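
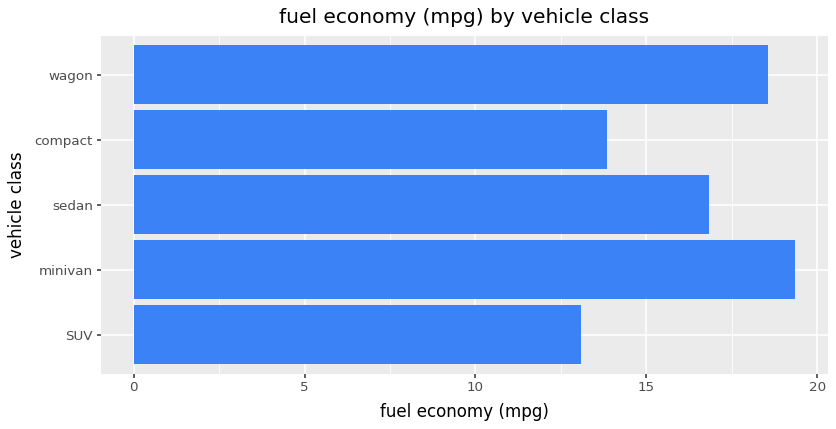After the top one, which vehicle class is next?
Top 3: minivan ≈ 20, wagon ≈ 18, sedan ≈ 16.

wagon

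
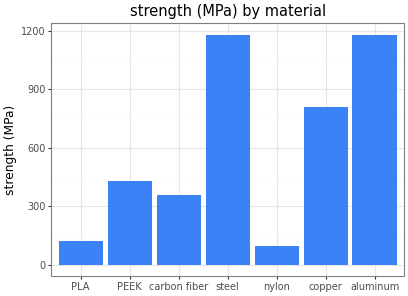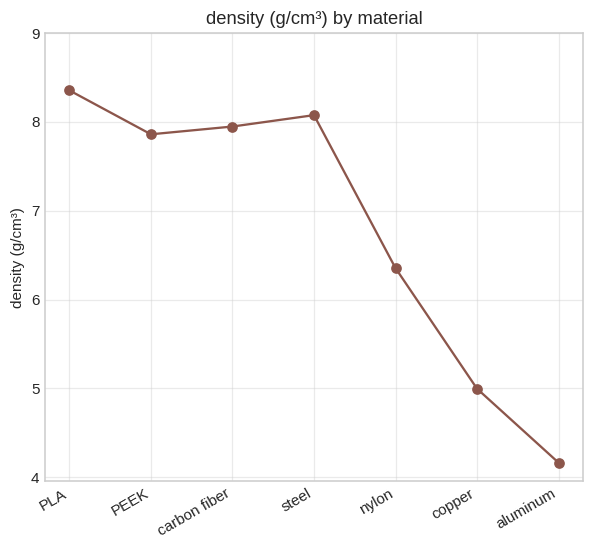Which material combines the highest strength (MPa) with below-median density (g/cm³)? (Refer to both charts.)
aluminum

Chart 2 median density (g/cm³) ≈ 8; below-median materials: nylon, copper, aluminum. Among those, aluminum has the highest strength (MPa) (≈ 1200).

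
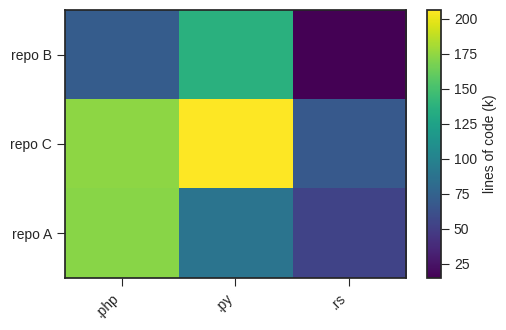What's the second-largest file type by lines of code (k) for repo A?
Top 3 for repo A: .php ≈ 180, .py ≈ 80, .rs ≈ 60.

.py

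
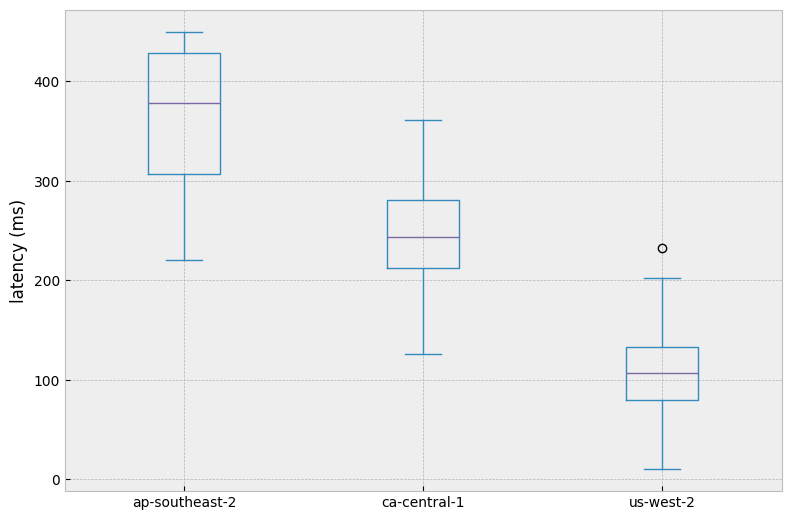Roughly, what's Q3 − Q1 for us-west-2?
Q3 ≈ 125, Q1 ≈ 75; IQR ≈ 50.

≈ 50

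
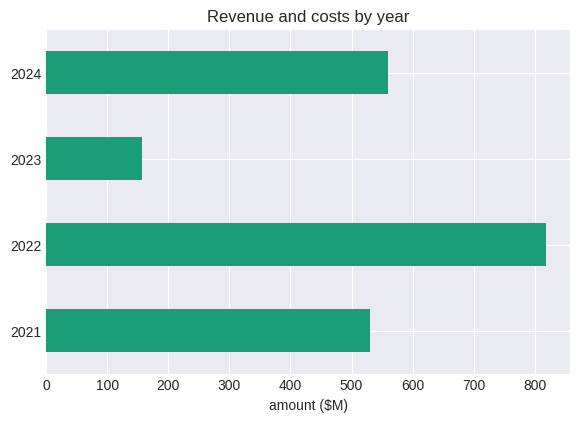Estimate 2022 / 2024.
≈ 1.33×

2022 ≈ 800, 2024 ≈ 600; 800/600 ≈ 1.33.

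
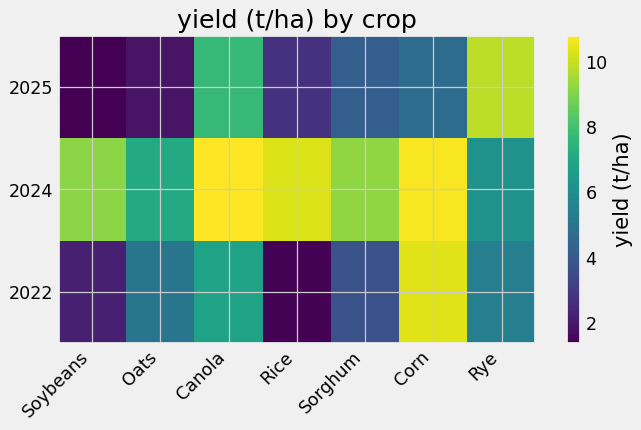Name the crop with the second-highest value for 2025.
Top 3 for 2025: Rye ≈ 10, Canola ≈ 8, Corn ≈ 5.

Canola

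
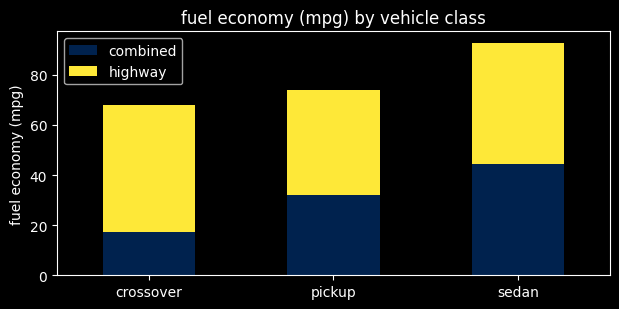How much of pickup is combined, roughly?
combined top ≈ 30, bottom ≈ 0; segment ≈ 30.

≈ 30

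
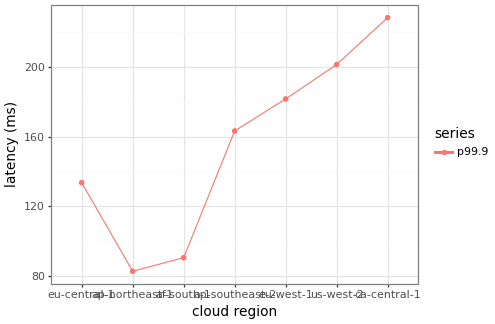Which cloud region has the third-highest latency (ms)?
eu-west-1

Top 4: ca-central-1 ≈ 220, us-west-2 ≈ 200, eu-west-1 ≈ 180, ap-southeast-2 ≈ 160.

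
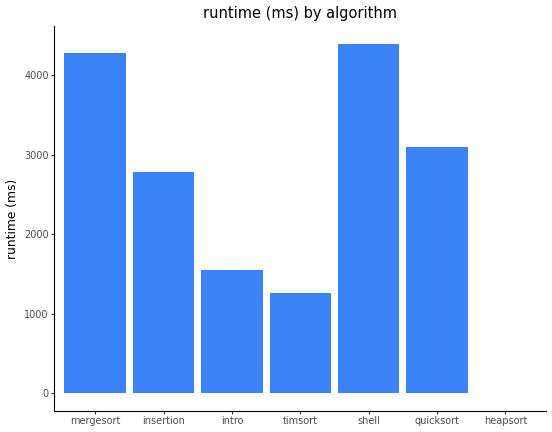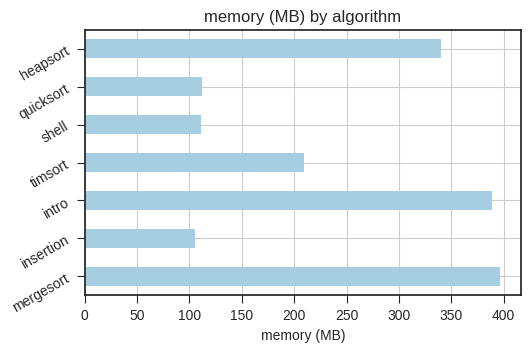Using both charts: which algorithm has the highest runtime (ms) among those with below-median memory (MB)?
shell

Chart 2 median memory (MB) ≈ 200; below-median algorithms: insertion, shell, quicksort. Among those, shell has the highest runtime (ms) (≈ 4500).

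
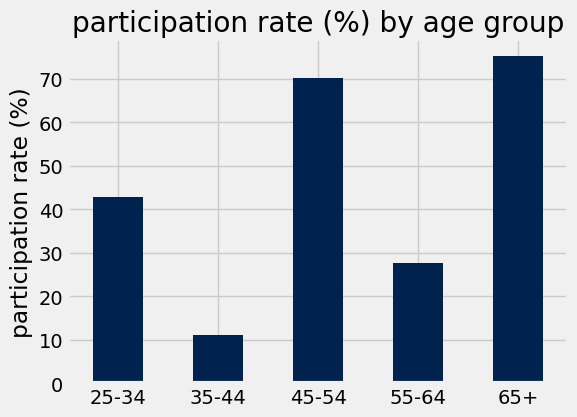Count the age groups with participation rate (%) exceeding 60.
Above 60: 45-54, 65+.

2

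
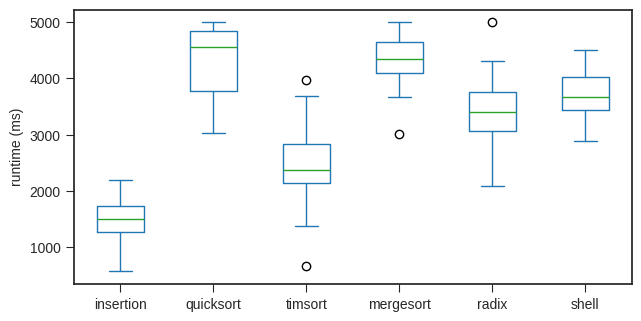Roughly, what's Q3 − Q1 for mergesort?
≈ 500

Q3 ≈ 4500, Q1 ≈ 4000; IQR ≈ 500.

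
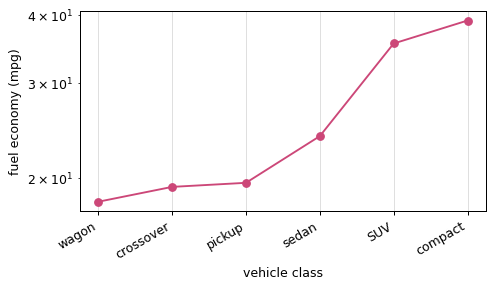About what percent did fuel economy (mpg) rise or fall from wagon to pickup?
wagon ≈ 18, pickup ≈ 20; (20 − 18) / 18 ≈ +11.1%.

≈ +11.1%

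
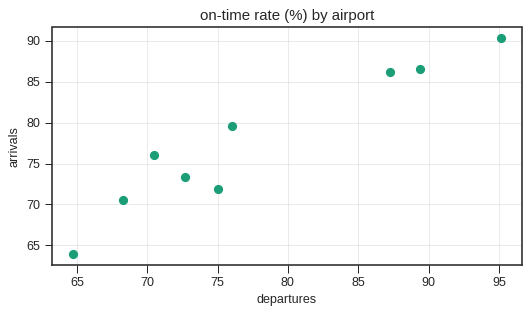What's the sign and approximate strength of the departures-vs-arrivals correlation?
Points are positively correlated; strong (|r| ≈ 1.0).

positive, strong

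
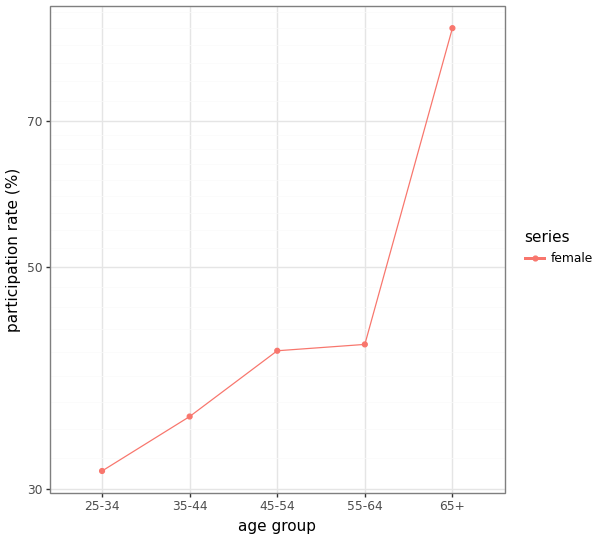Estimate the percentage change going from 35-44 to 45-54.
≈ +14.3%

35-44 ≈ 35, 45-54 ≈ 40; (40 − 35) / 35 ≈ +14.3%.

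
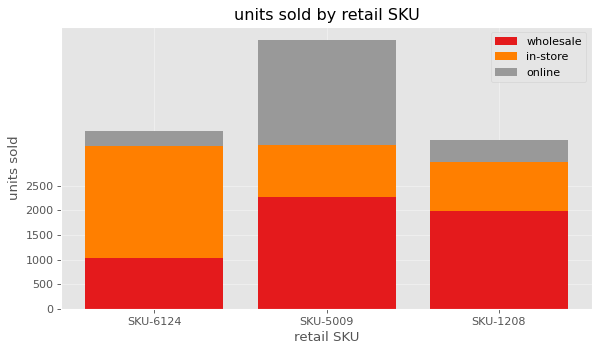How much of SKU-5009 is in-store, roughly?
≈ 1000

in-store top ≈ 3500, bottom ≈ 2500; segment ≈ 1000.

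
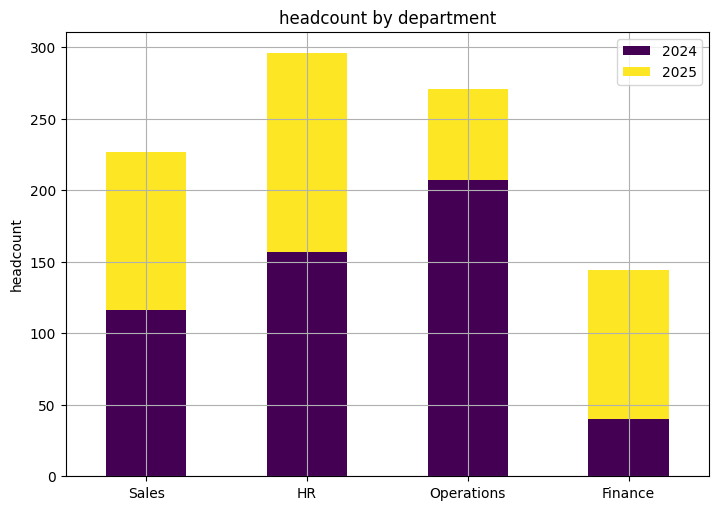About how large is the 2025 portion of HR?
≈ 150

2025 top ≈ 300, bottom ≈ 150; segment ≈ 150.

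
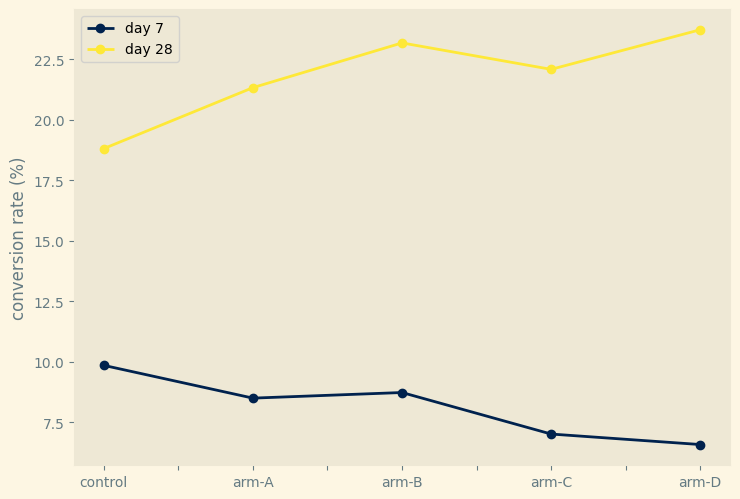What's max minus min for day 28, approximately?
Max arm-D ≈ 24, min control ≈ 18; range ≈ 6.

≈ 6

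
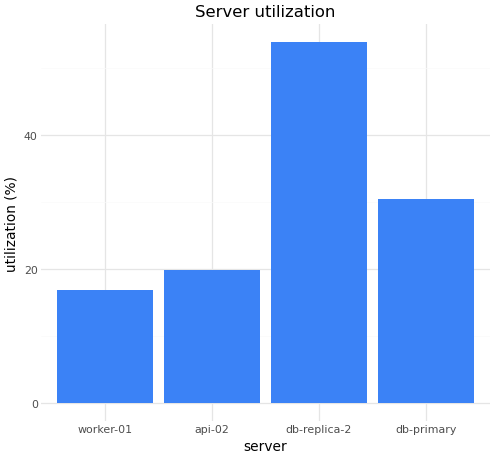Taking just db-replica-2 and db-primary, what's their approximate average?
≈ 42

(55 + 30) / 2 ≈ 42.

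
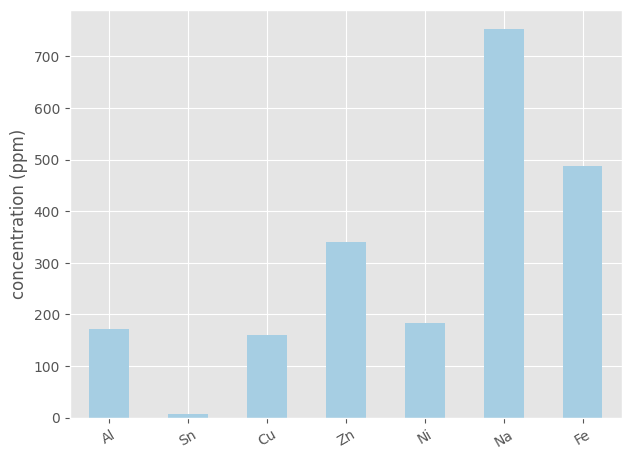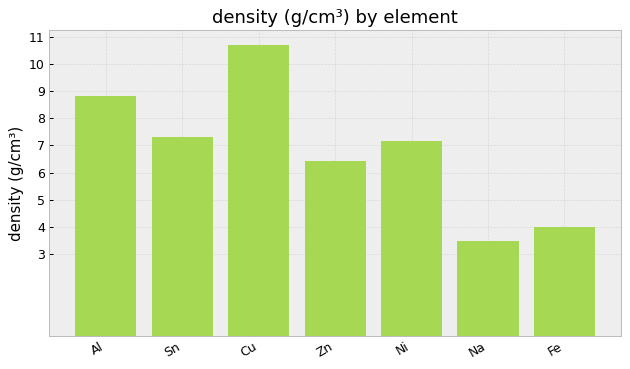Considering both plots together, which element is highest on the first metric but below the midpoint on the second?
Na

Chart 2 median density (g/cm³) ≈ 7; below-median elements: Zn, Na, Fe. Among those, Na has the highest concentration (ppm) (≈ 800).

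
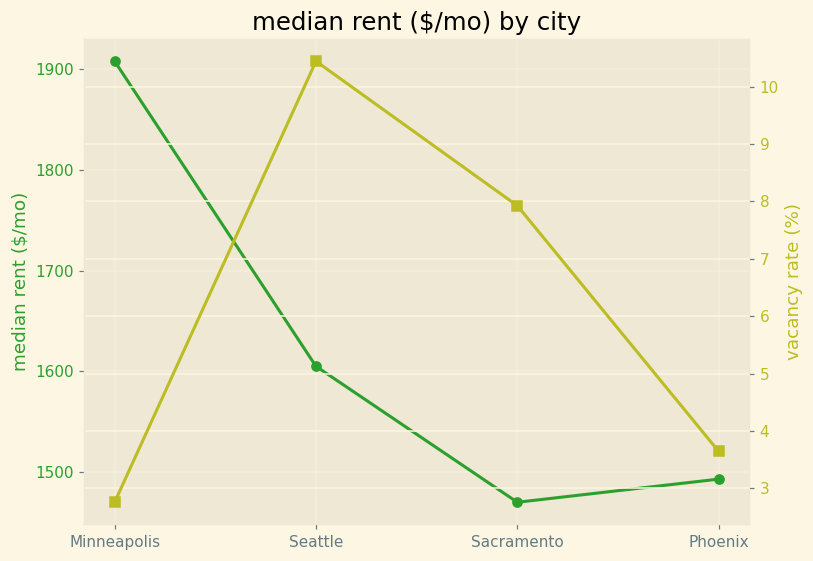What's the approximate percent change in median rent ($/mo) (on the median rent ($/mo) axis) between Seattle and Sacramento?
≈ -9.4%

Seattle ≈ 1600, Sacramento ≈ 1450; (1450 − 1600) / 1600 ≈ -9.4%.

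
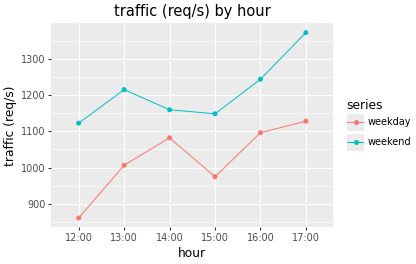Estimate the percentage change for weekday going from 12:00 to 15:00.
12:00 ≈ 850, 15:00 ≈ 950; (950 − 850) / 850 ≈ +11.8%.

≈ +11.8%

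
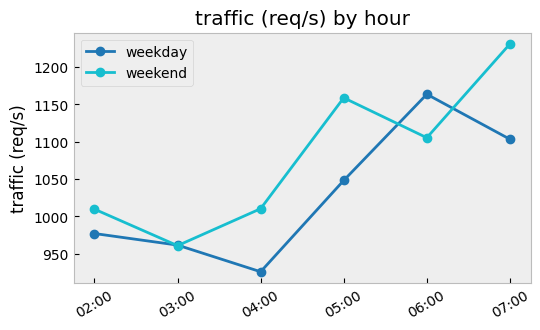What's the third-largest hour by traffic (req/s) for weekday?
05:00

Top 4 for weekday: 06:00 ≈ 1150, 07:00 ≈ 1100, 05:00 ≈ 1050, 02:00 ≈ 1000.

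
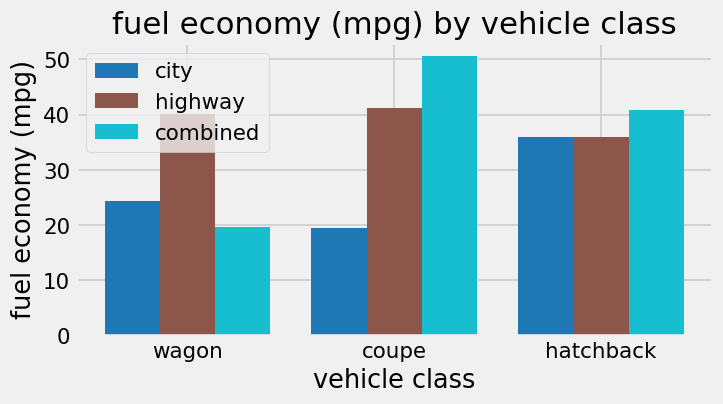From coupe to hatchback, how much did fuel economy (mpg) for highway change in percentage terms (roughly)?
coupe ≈ 40, hatchback ≈ 35; (35 − 40) / 40 ≈ -12.5%.

≈ -12.5%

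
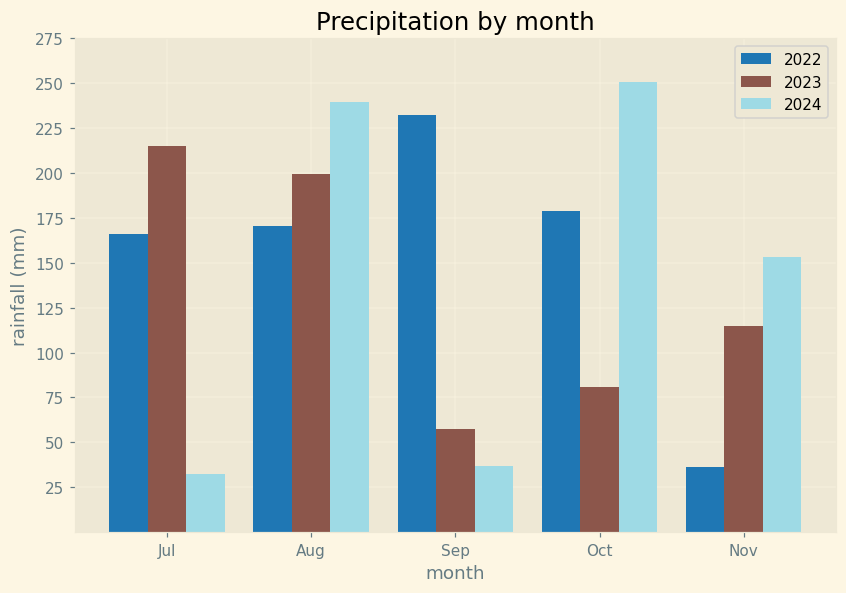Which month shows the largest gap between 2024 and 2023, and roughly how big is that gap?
Jul, ≈ 200 mm

Jul: 2024 ≈ 25, 2023 ≈ 225 → gap ≈ 200. Next-largest (Oct) is only ≈ 175.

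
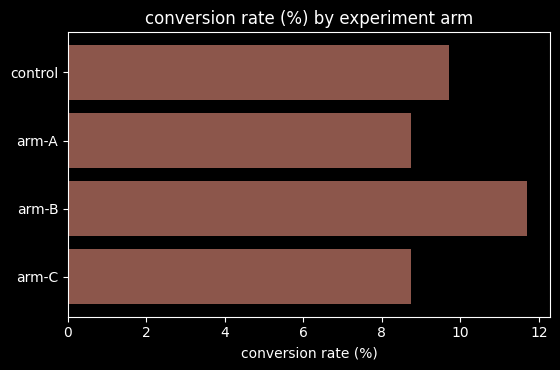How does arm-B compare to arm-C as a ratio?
arm-B ≈ 12, arm-C ≈ 9; 12/9 ≈ 1.33.

≈ 1.33×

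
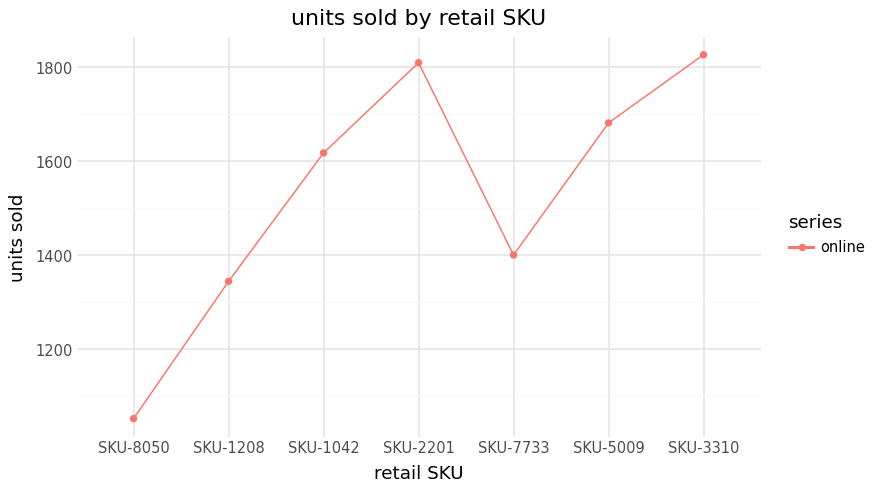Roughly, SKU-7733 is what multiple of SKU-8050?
≈ 1.27×

SKU-7733 ≈ 1400, SKU-8050 ≈ 1100; 1400/1100 ≈ 1.27.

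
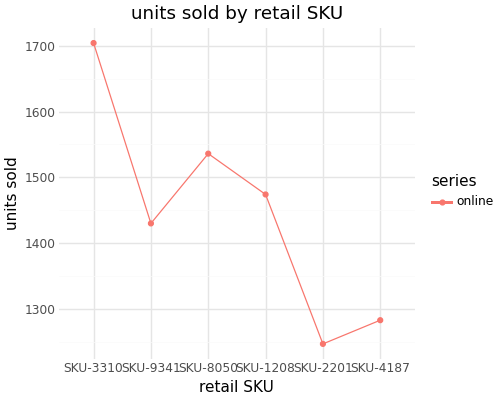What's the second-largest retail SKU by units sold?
Top 3: SKU-3310 ≈ 1700, SKU-8050 ≈ 1550, SKU-1208 ≈ 1450.

SKU-8050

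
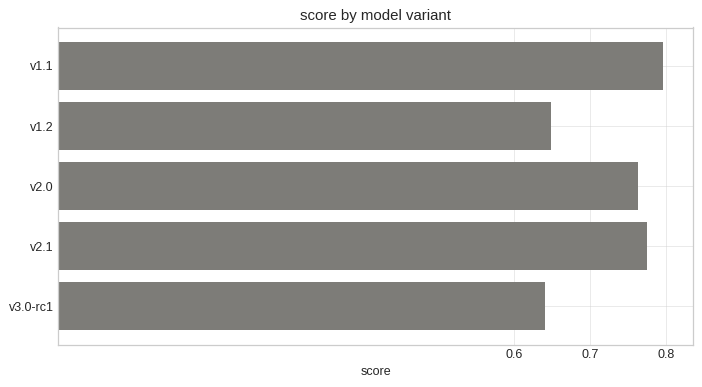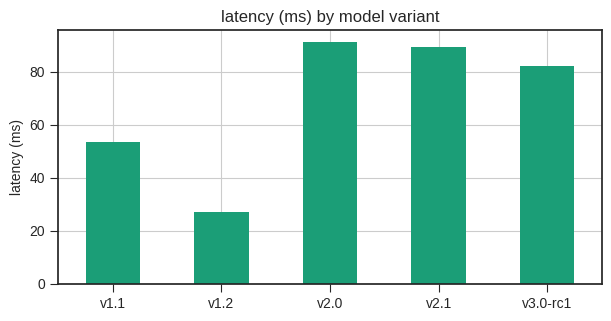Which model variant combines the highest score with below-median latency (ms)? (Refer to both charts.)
Chart 2 median latency (ms) ≈ 80; below-median model variants: v1.1, v1.2. Among those, v1.1 has the highest score (≈ 0.8).

v1.1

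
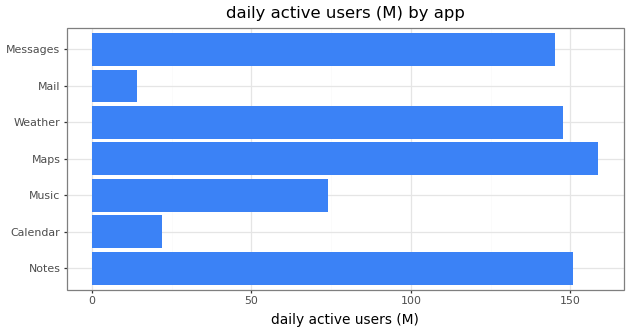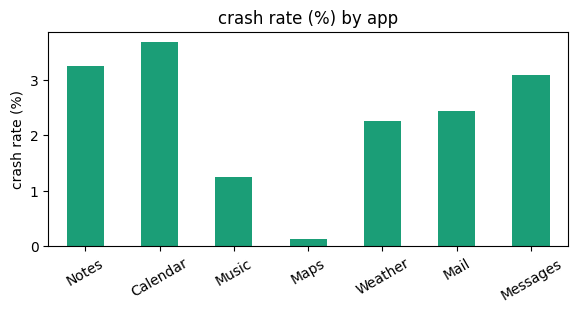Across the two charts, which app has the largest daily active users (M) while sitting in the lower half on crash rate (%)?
Maps

Chart 2 median crash rate (%) ≈ 2.5; below-median apps: Music, Maps, Weather. Among those, Maps has the highest daily active users (M) (≈ 160).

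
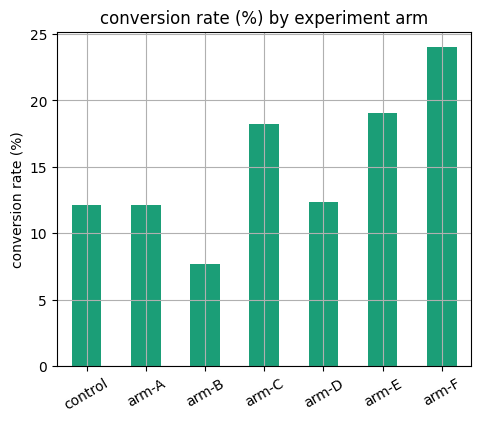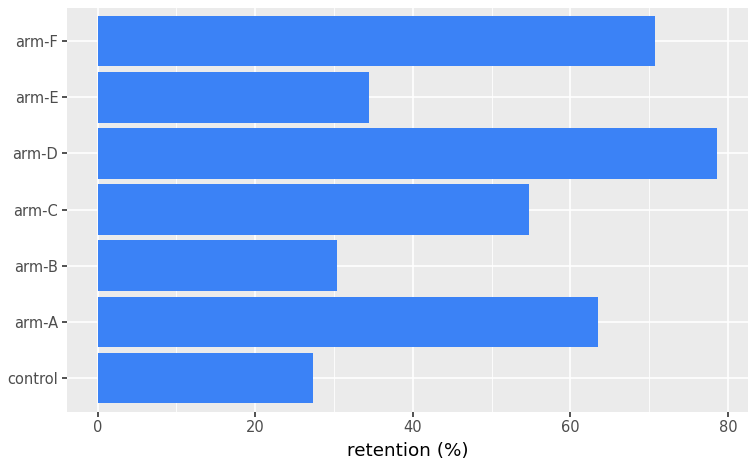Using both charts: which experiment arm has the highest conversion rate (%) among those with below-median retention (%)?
Chart 2 median retention (%) ≈ 50; below-median experiment arms: control, arm-B, arm-E. Among those, arm-E has the highest conversion rate (%) (≈ 20).

arm-E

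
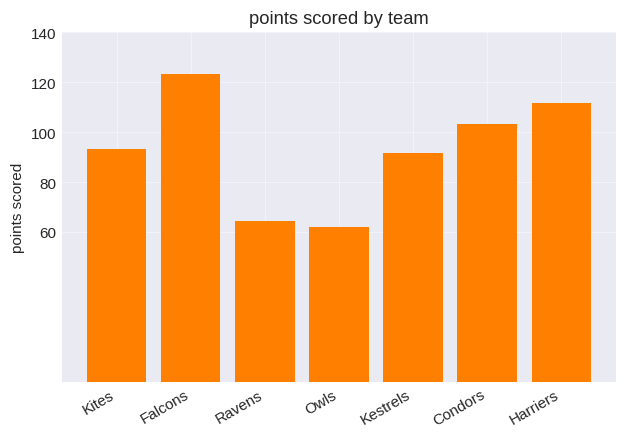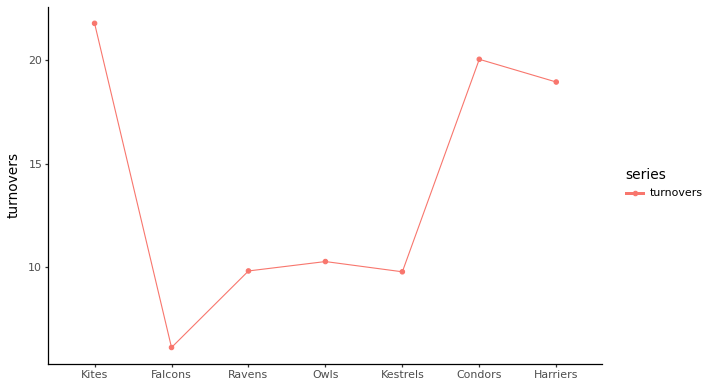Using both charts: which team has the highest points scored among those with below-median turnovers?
Falcons

Chart 2 median turnovers ≈ 10; below-median teams: Falcons, Ravens, Kestrels. Among those, Falcons has the highest points scored (≈ 120).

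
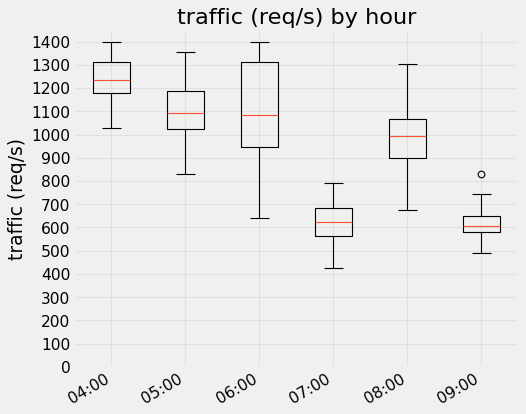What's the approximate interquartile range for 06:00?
Q3 ≈ 1300, Q1 ≈ 900; IQR ≈ 400.

≈ 400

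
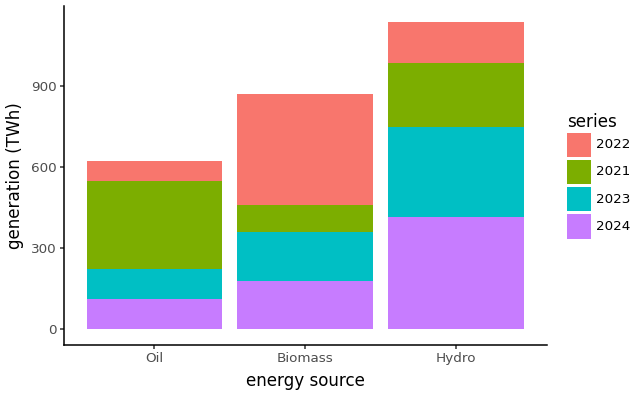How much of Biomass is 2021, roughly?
2021 top ≈ 500, bottom ≈ 400; segment ≈ 100.

≈ 100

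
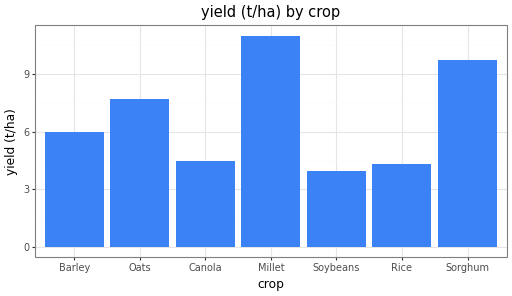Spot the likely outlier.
Millet ≈ 11; the rest sit between ≈ 4 and ≈ 10.

Millet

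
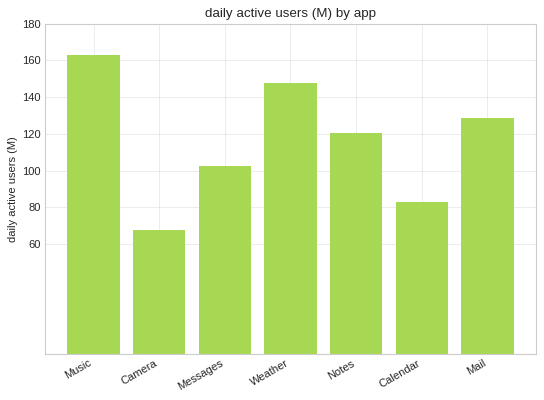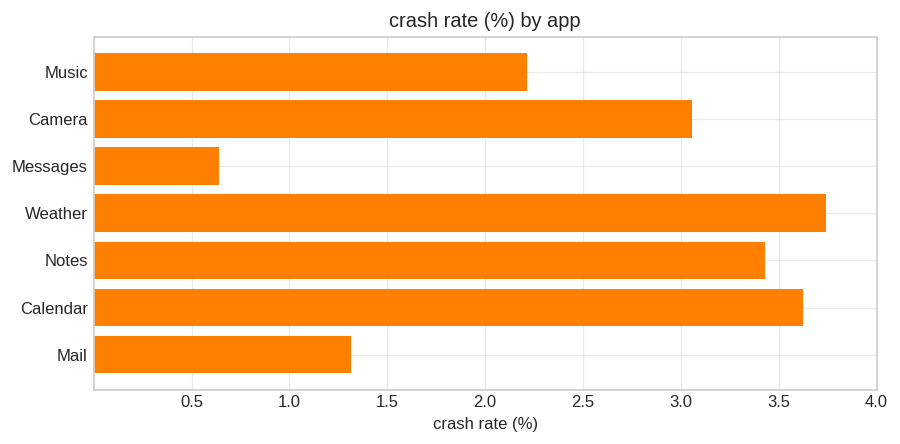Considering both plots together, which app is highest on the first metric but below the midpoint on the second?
Chart 2 median crash rate (%) ≈ 3; below-median apps: Music, Messages, Mail. Among those, Music has the highest daily active users (M) (≈ 160).

Music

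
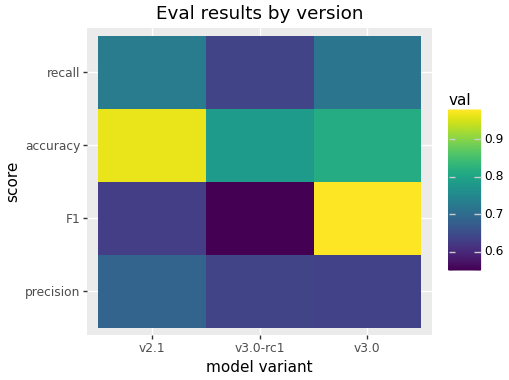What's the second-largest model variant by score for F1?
Top 3 for F1: v3.0 ≈ 1.00, v2.1 ≈ 0.65, v3.0-rc1 ≈ 0.55.

v2.1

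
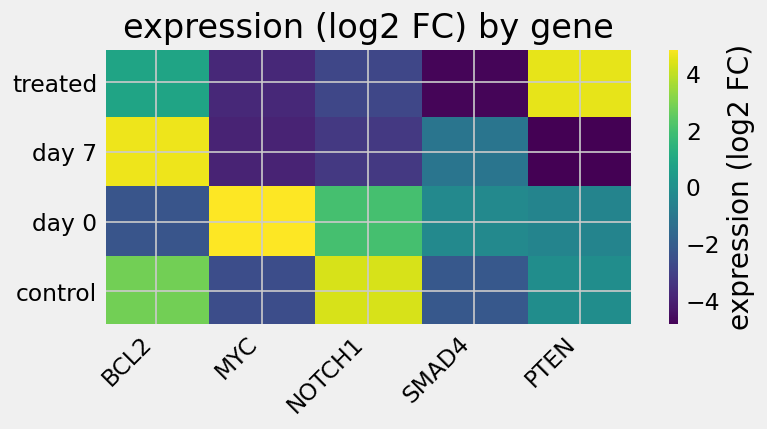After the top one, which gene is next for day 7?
Top 3 for day 7: BCL2 ≈ 5, SMAD4 ≈ -1, NOTCH1 ≈ -3.

SMAD4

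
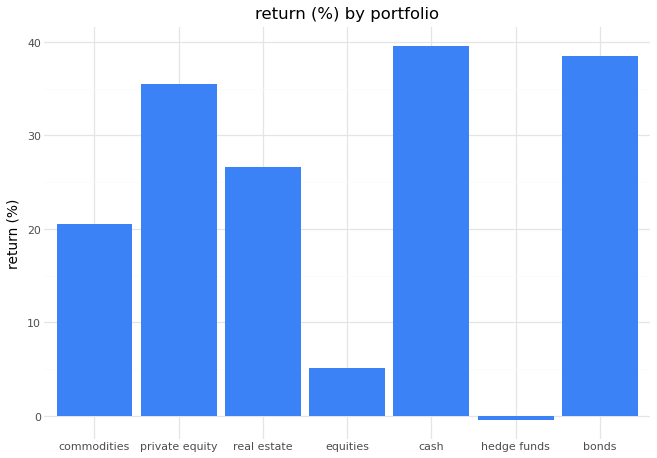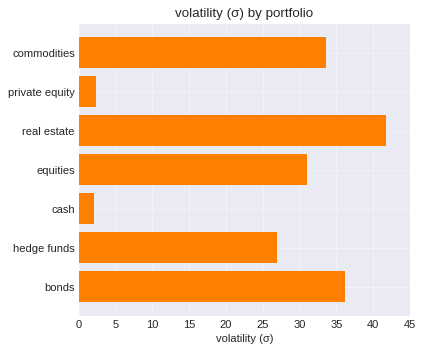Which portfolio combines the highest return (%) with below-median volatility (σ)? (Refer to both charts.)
cash

Chart 2 median volatility (σ) ≈ 30; below-median portfolios: private equity, cash, hedge funds. Among those, cash has the highest return (%) (≈ 40).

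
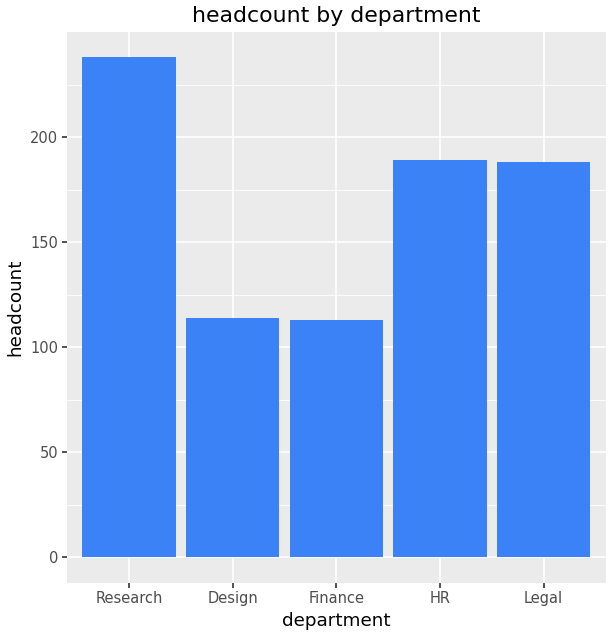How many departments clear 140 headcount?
3

Above 140: Research, HR, Legal.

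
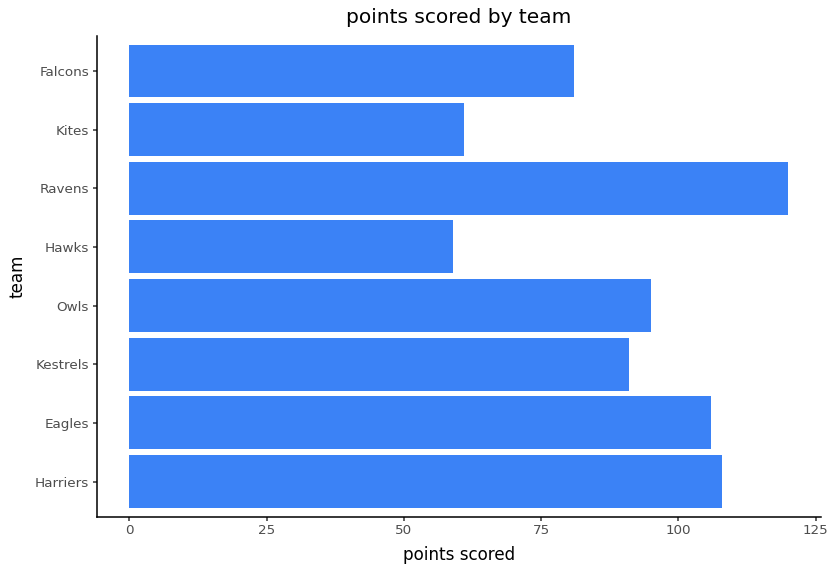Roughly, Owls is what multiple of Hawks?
≈ 1.67×

Owls ≈ 100, Hawks ≈ 60; 100/60 ≈ 1.67.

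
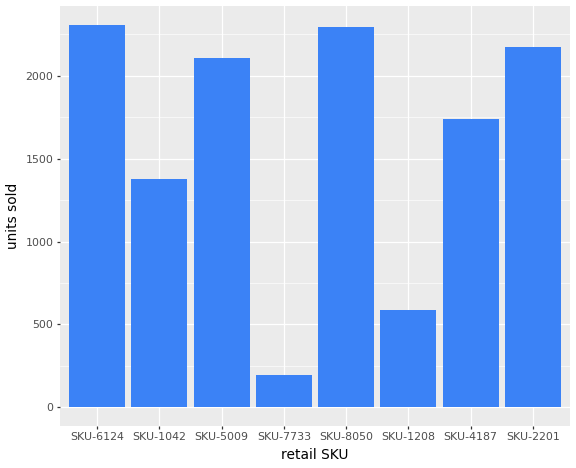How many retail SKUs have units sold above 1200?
6

Above 1200: SKU-6124, SKU-1042, SKU-5009, SKU-8050, SKU-4187, SKU-2201.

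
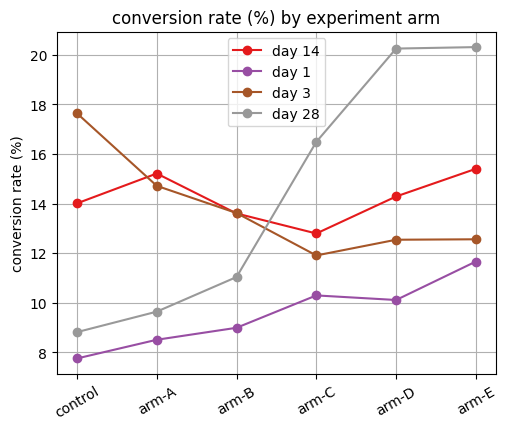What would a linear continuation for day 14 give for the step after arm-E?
≈ 18

Last three: 12, 14, 16 → slope ≈ 2/step → next ≈ 18.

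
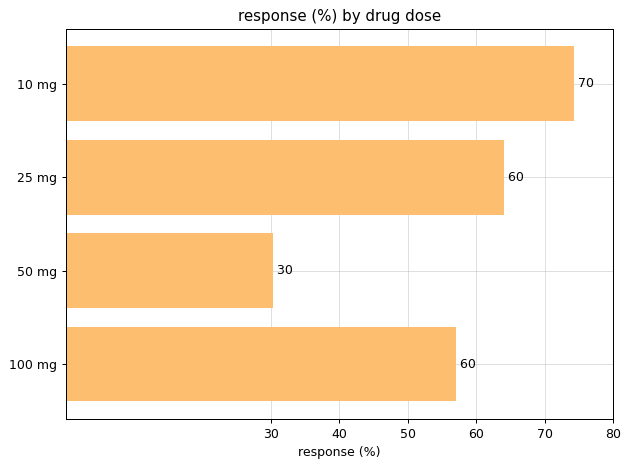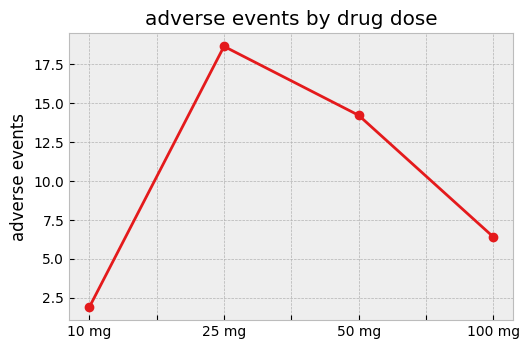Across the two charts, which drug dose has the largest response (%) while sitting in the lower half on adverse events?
10 mg

Chart 2 median adverse events ≈ 10; below-median drug doses: 10 mg, 100 mg. Among those, 10 mg has the highest response (%) (≈ 70).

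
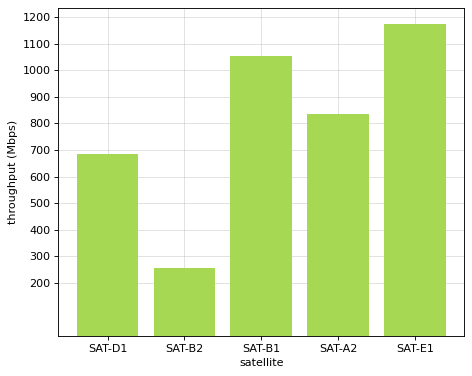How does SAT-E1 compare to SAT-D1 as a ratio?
≈ 1.71×

SAT-E1 ≈ 1200, SAT-D1 ≈ 700; 1200/700 ≈ 1.71.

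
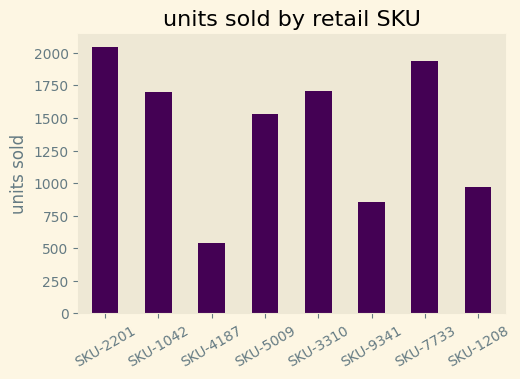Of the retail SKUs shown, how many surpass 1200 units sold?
Above 1200: SKU-2201, SKU-1042, SKU-5009, SKU-3310, SKU-7733.

5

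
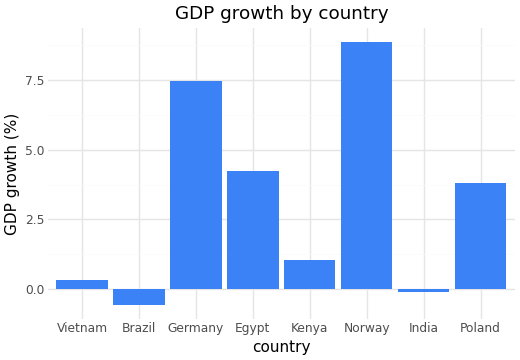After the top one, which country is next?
Top 3: Norway ≈ 9, Germany ≈ 7, Egypt ≈ 4.

Germany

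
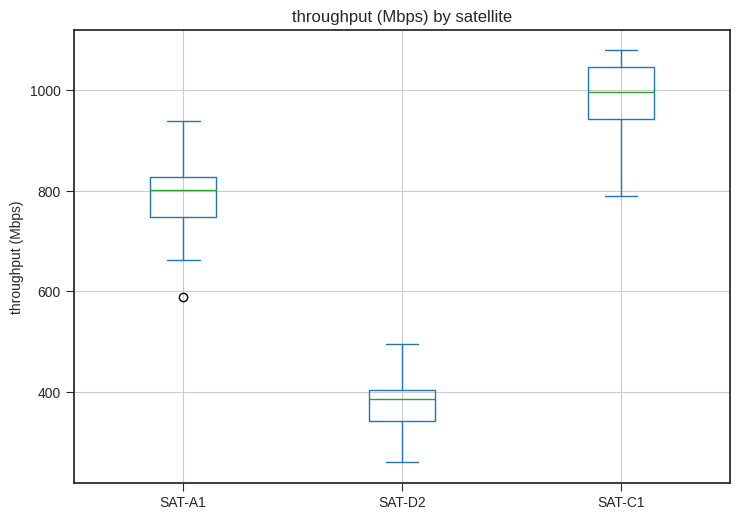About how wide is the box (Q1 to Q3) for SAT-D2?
Q3 ≈ 400, Q1 ≈ 350; IQR ≈ 50.

≈ 50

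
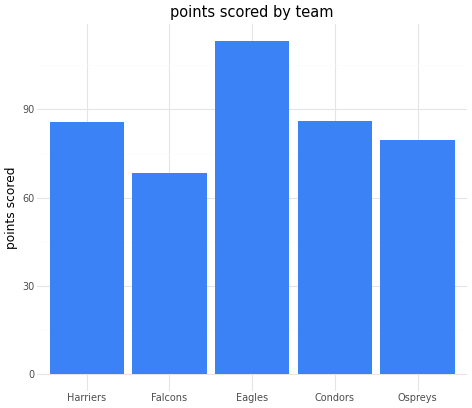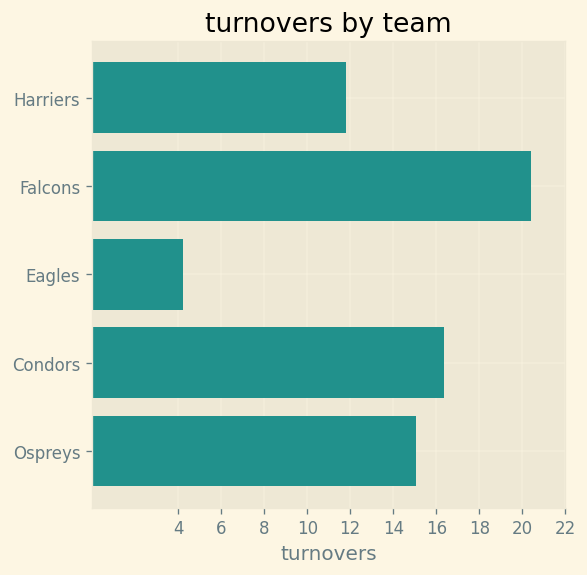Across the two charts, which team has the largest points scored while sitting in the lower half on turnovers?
Chart 2 median turnovers ≈ 16; below-median teams: Harriers, Eagles. Among those, Eagles has the highest points scored (≈ 120).

Eagles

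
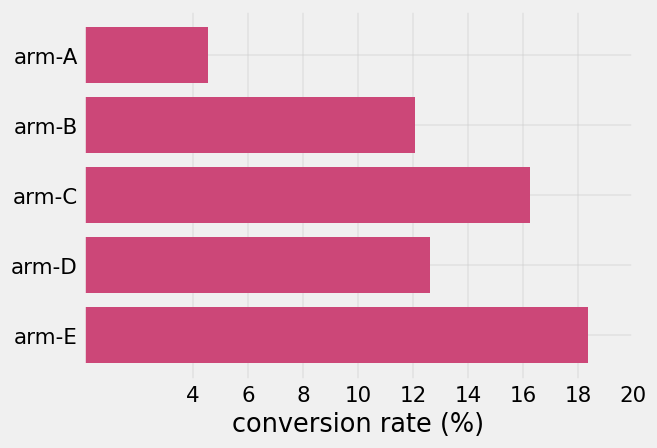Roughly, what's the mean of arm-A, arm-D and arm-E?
≈ 11

(4 + 12 + 18) / 3 ≈ 11.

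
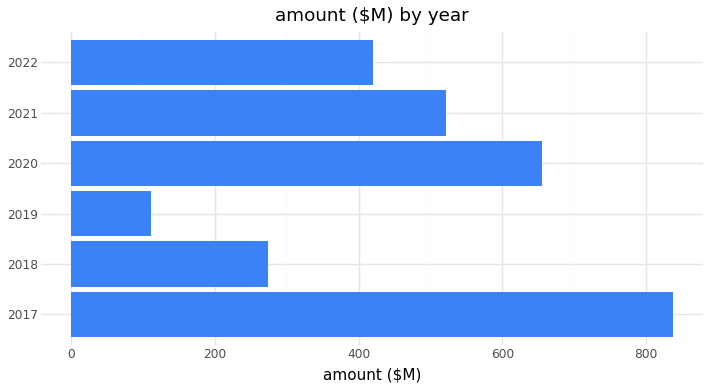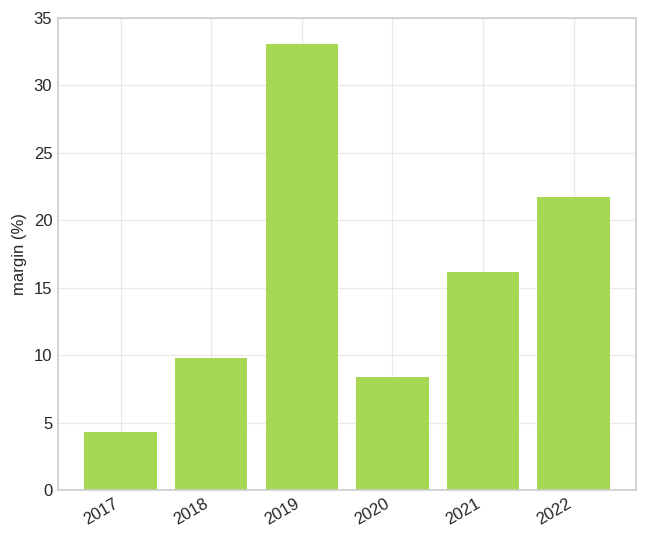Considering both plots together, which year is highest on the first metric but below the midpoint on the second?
Chart 2 median margin (%) ≈ 15; below-median years: 2017, 2018, 2020. Among those, 2017 has the highest amount ($M) (≈ 800).

2017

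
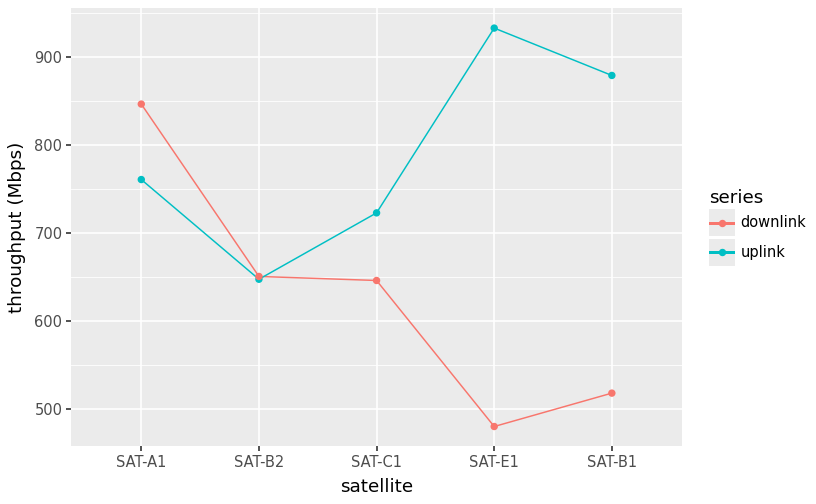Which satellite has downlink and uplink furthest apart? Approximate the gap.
SAT-E1: downlink ≈ 500, uplink ≈ 950 → gap ≈ 450. Next-largest (SAT-B1) is only ≈ 400.

SAT-E1, ≈ 450 Mbps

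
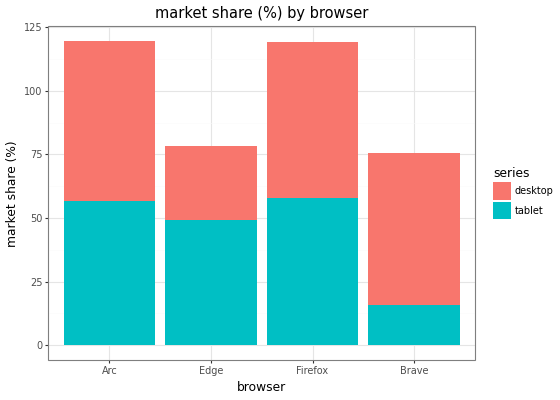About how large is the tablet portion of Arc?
tablet top ≈ 60, bottom ≈ 0; segment ≈ 60.

≈ 60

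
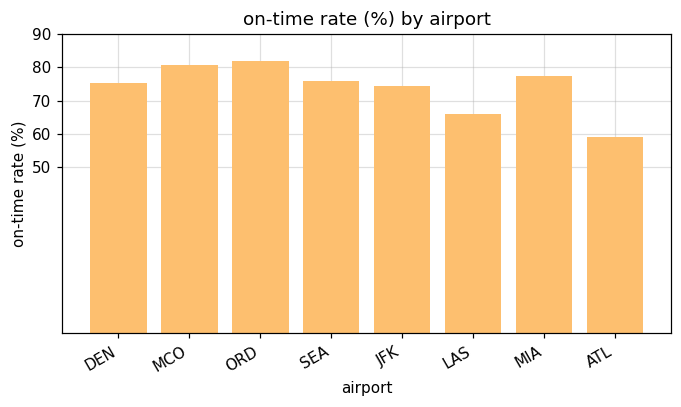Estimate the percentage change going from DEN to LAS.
DEN ≈ 80, LAS ≈ 70; (70 − 80) / 80 ≈ -12.5%.

≈ -12.5%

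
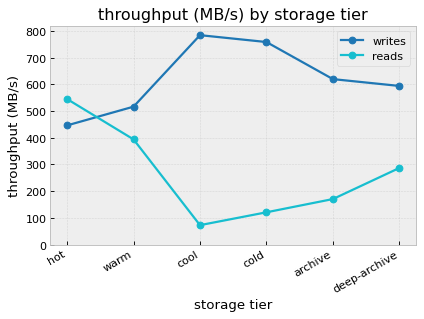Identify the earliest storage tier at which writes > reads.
warm

hot: writes ≈ 400 vs reads ≈ 500 (not yet); warm: writes ≈ 500 vs reads ≈ 400 (first crossover).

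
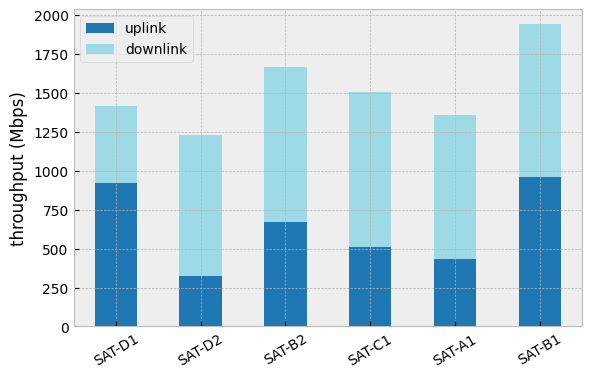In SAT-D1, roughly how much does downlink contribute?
downlink top ≈ 1400, bottom ≈ 1000; segment ≈ 400.

≈ 400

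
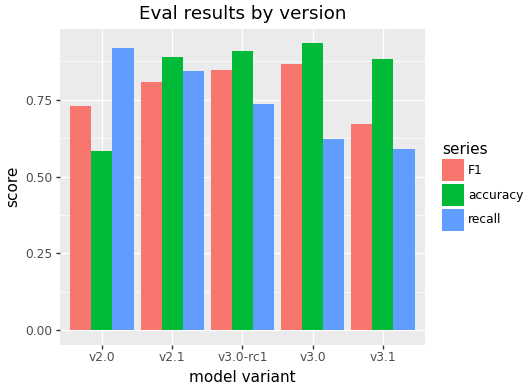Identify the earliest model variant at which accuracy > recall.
v2.1

v2.0: accuracy ≈ 0.6 vs recall ≈ 0.9 (not yet); v2.1: accuracy ≈ 0.9 vs recall ≈ 0.8 (first crossover).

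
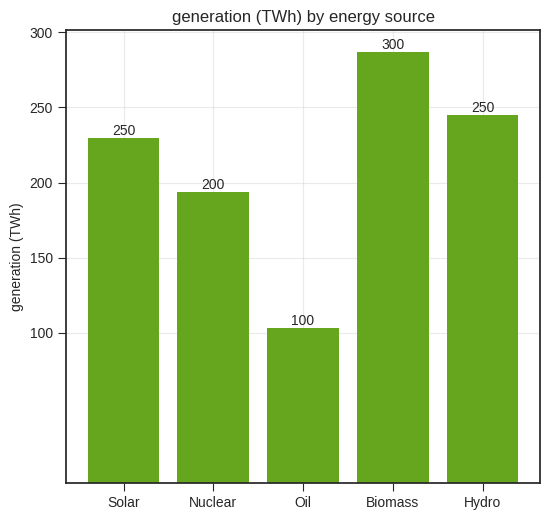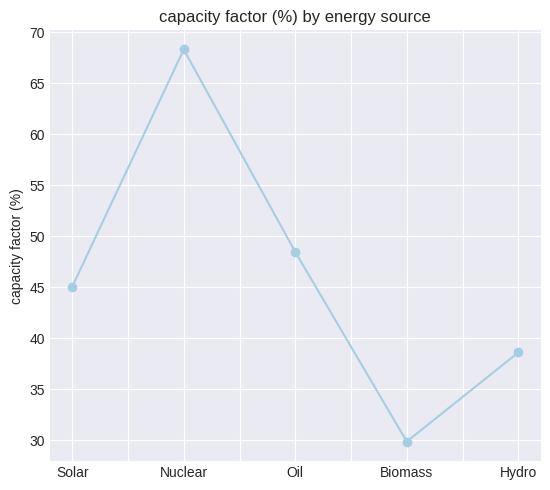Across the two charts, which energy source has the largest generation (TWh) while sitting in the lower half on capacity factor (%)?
Biomass

Chart 2 median capacity factor (%) ≈ 50; below-median energy sources: Biomass, Hydro. Among those, Biomass has the highest generation (TWh) (≈ 300).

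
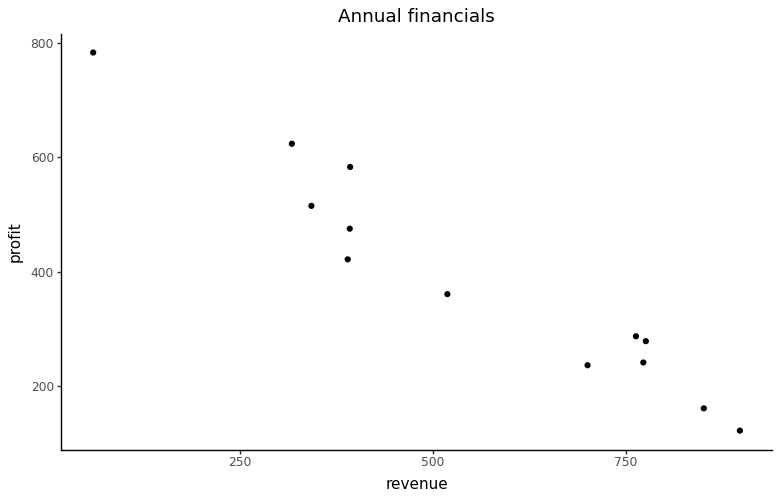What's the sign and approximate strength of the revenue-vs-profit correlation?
negative, strong

Points are negatively correlated; strong (|r| ≈ 1.0).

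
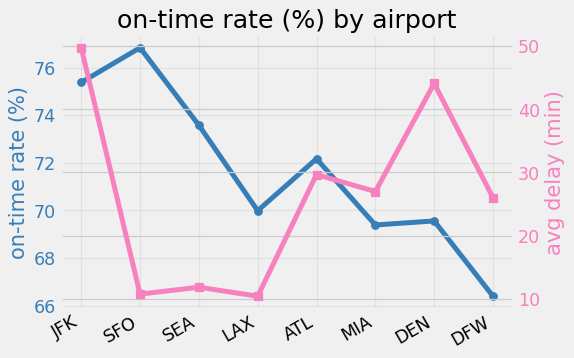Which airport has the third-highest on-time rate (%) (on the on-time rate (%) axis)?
Top 4 (on the on-time rate (%) axis): SFO ≈ 77, JFK ≈ 75, SEA ≈ 74, ATL ≈ 72.

SEA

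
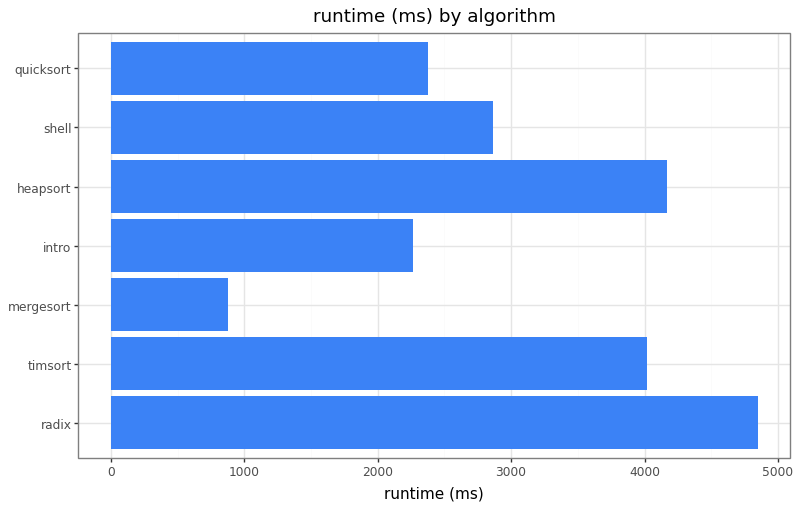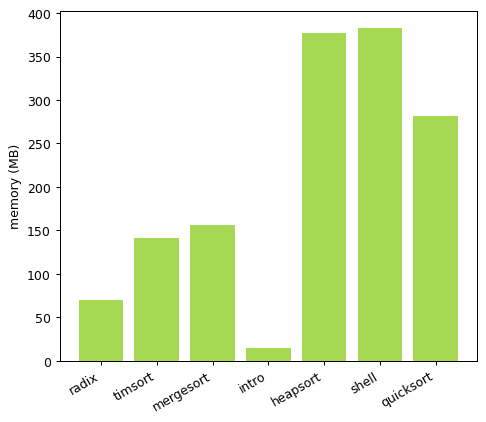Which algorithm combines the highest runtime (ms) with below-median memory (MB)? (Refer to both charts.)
Chart 2 median memory (MB) ≈ 150; below-median algorithms: radix, timsort, intro. Among those, radix has the highest runtime (ms) (≈ 5000).

radix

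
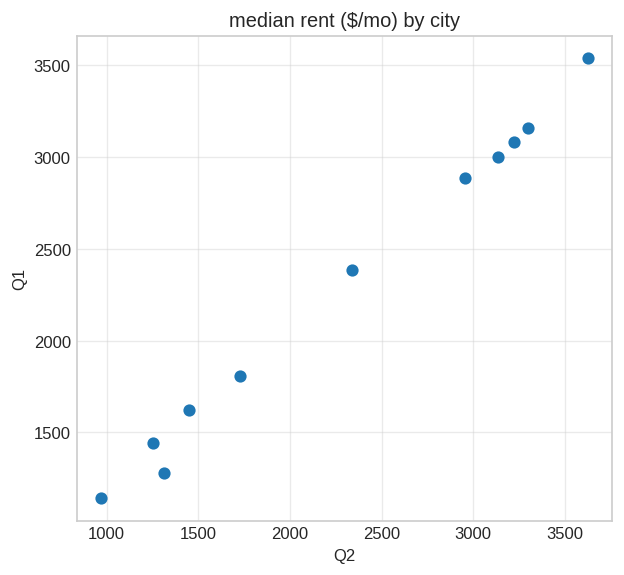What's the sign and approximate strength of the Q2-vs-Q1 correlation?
Points are positively correlated; strong (|r| ≈ 1.0).

positive, strong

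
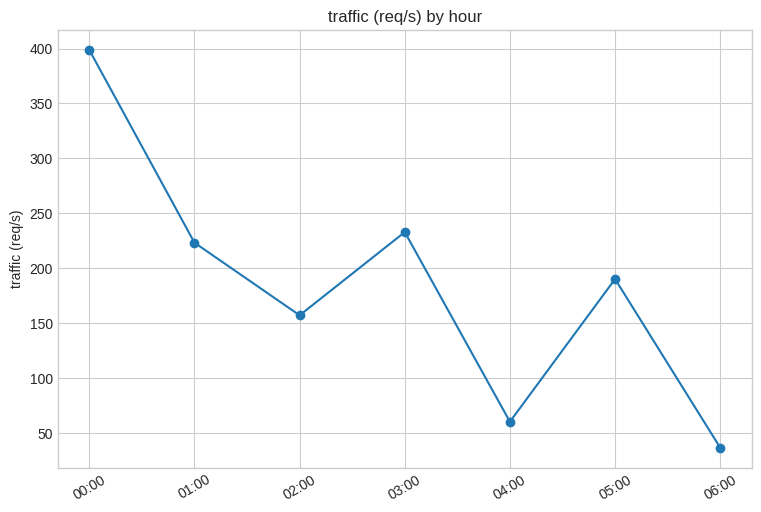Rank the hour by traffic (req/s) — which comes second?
03:00

Top 3: 00:00 ≈ 400, 03:00 ≈ 250, 01:00 ≈ 200.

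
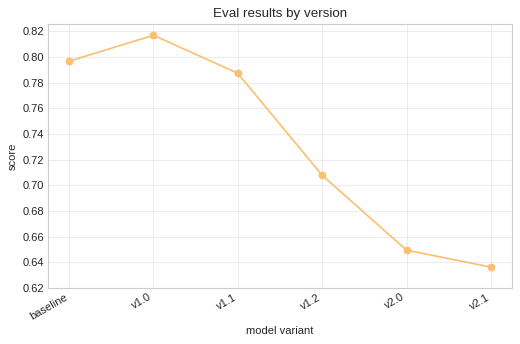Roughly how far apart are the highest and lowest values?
≈ 0.18

Max v1.0 ≈ 0.82, min v2.1 ≈ 0.64; range ≈ 0.18.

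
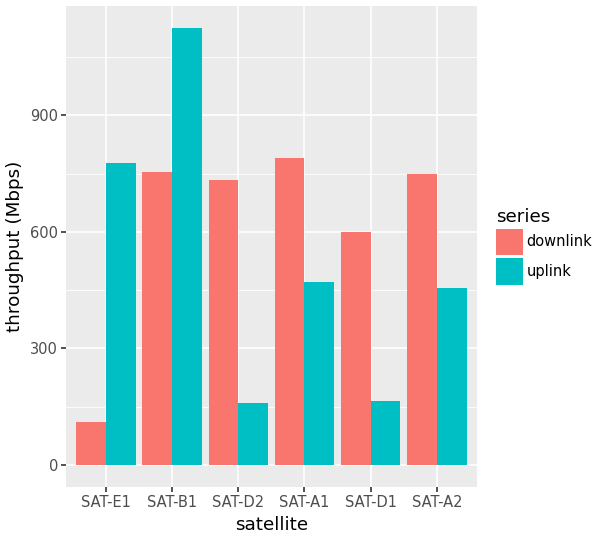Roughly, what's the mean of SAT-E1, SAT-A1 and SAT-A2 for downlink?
(100 + 800 + 700) / 3 ≈ 533.

≈ 533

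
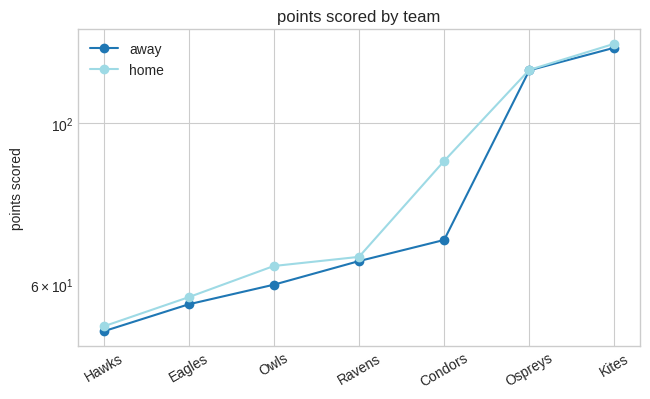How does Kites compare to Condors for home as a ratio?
≈ 1.44×

Kites ≈ 130, Condors ≈ 90; 130/90 ≈ 1.44.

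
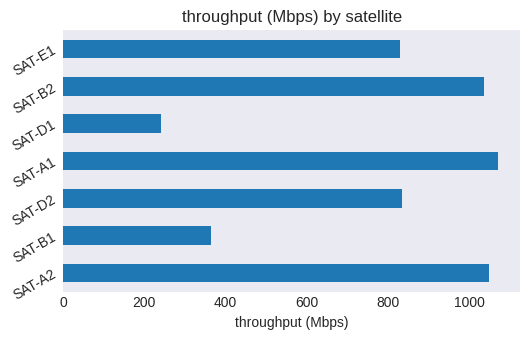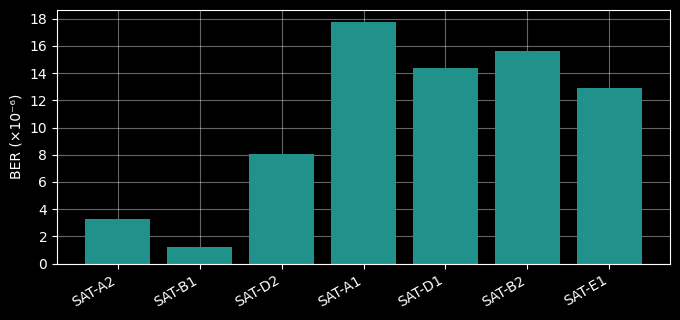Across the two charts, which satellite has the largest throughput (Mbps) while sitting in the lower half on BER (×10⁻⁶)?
SAT-A2

Chart 2 median BER (×10⁻⁶) ≈ 12; below-median satellites: SAT-A2, SAT-B1, SAT-D2. Among those, SAT-A2 has the highest throughput (Mbps) (≈ 1000).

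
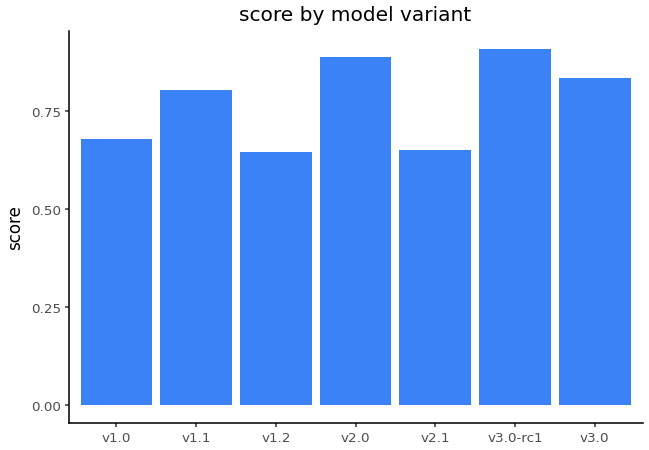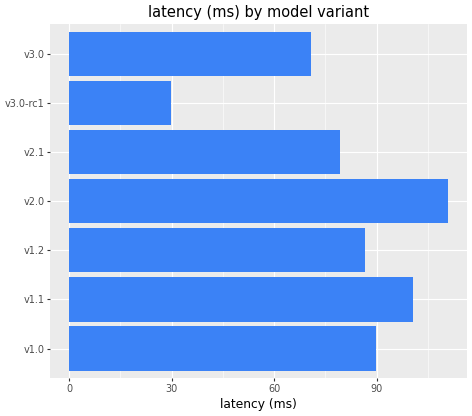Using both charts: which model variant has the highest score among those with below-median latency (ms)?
v3.0-rc1

Chart 2 median latency (ms) ≈ 80; below-median model variants: v2.1, v3.0-rc1, v3.0. Among those, v3.0-rc1 has the highest score (≈ 0.9).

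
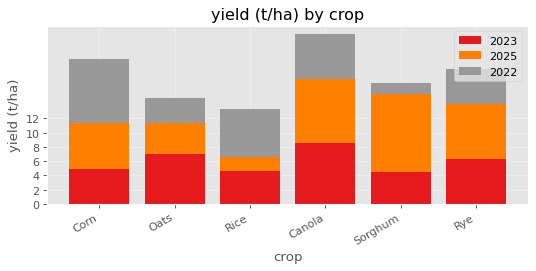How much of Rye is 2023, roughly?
≈ 6

2023 top ≈ 6, bottom ≈ 0; segment ≈ 6.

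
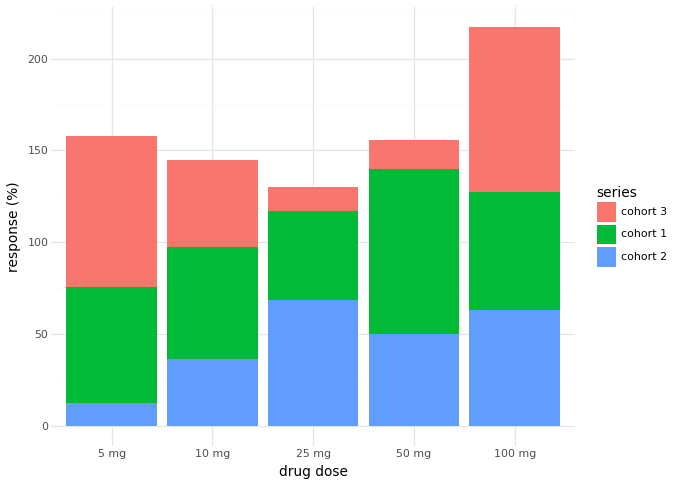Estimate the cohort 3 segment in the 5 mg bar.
≈ 80

cohort 3 top ≈ 160, bottom ≈ 80; segment ≈ 80.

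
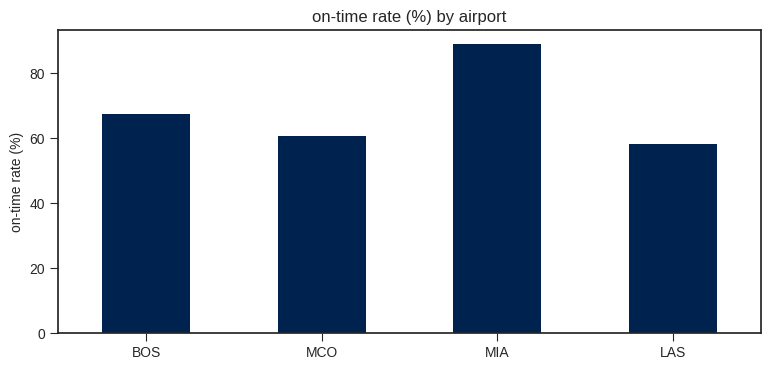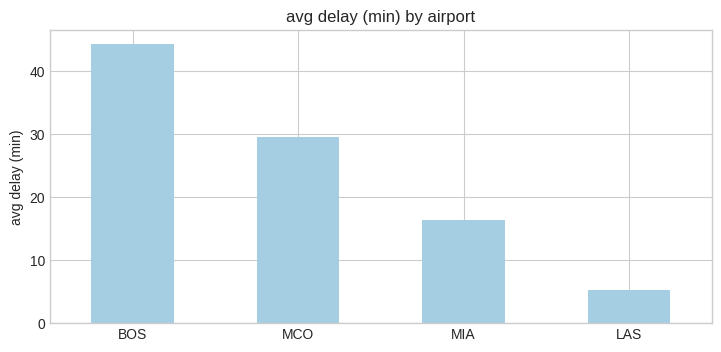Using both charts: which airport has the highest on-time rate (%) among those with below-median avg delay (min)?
Chart 2 median avg delay (min) ≈ 25; below-median airports: MIA, LAS. Among those, MIA has the highest on-time rate (%) (≈ 90).

MIA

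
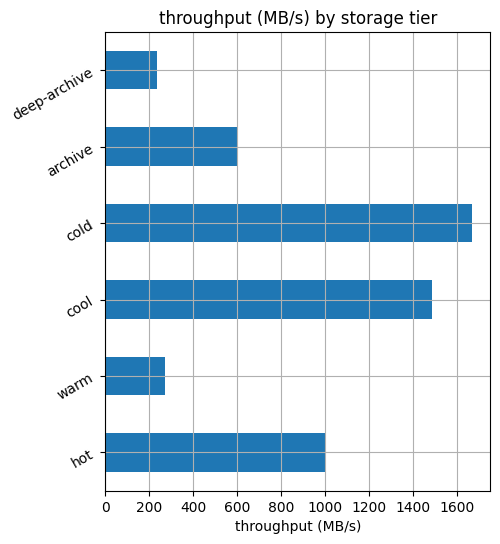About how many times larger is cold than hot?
≈ 1.6×

cold ≈ 1600, hot ≈ 1000; 1600/1000 ≈ 1.6.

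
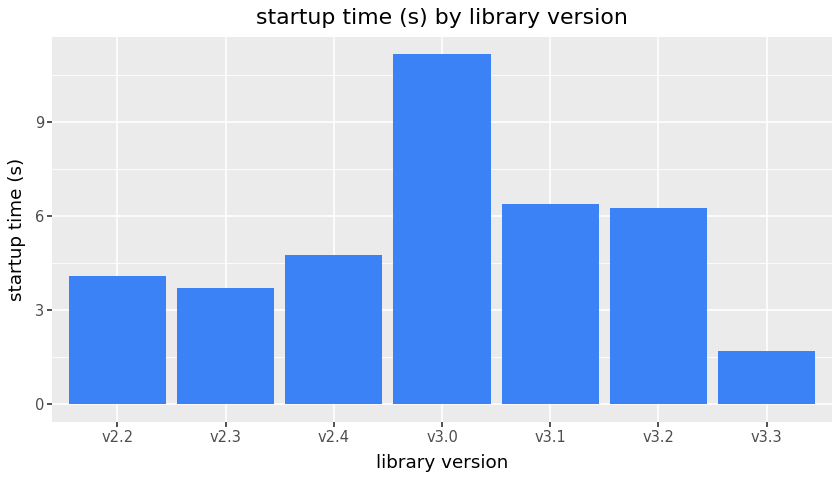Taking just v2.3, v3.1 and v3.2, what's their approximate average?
(4 + 6 + 6) / 3 ≈ 5.

≈ 5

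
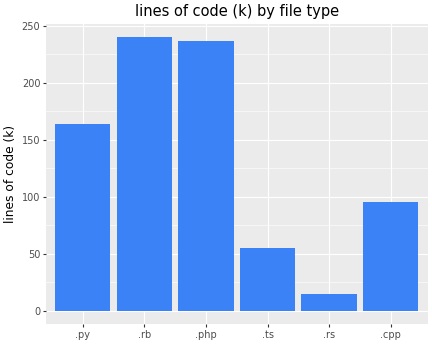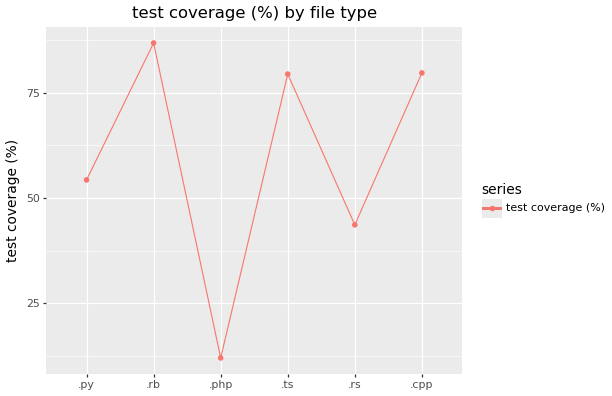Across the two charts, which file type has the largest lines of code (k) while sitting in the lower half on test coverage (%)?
.php

Chart 2 median test coverage (%) ≈ 70; below-median file types: .py, .php, .rs. Among those, .php has the highest lines of code (k) (≈ 225).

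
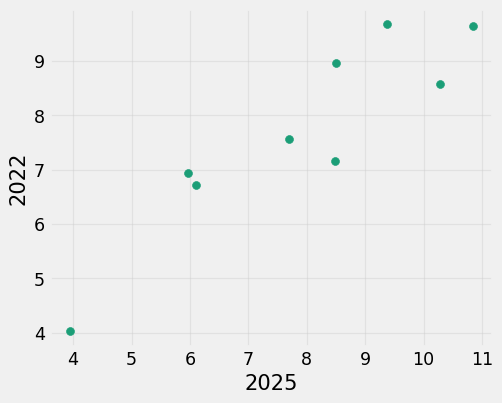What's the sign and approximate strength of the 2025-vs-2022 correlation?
Points are positively correlated; strong (|r| ≈ 0.9).

positive, strong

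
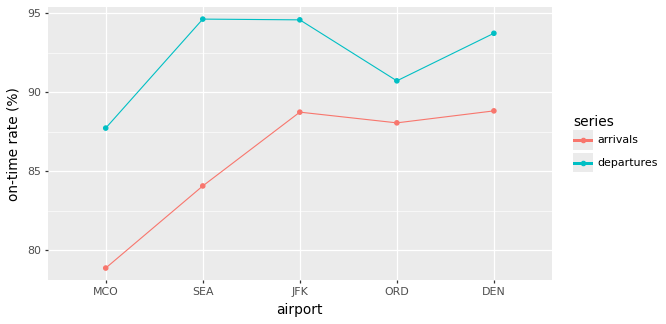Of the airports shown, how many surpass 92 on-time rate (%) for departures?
Above 92: SEA, JFK, DEN.

3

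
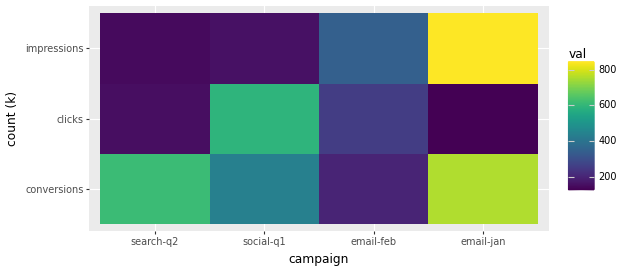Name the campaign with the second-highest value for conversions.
Top 3 for conversions: email-jan ≈ 800, search-q2 ≈ 600, social-q1 ≈ 400.

search-q2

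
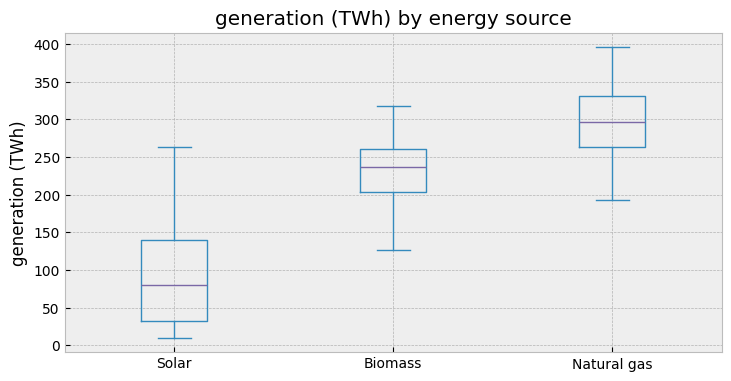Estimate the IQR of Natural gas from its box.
Q3 ≈ 340, Q1 ≈ 260; IQR ≈ 80.

≈ 80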